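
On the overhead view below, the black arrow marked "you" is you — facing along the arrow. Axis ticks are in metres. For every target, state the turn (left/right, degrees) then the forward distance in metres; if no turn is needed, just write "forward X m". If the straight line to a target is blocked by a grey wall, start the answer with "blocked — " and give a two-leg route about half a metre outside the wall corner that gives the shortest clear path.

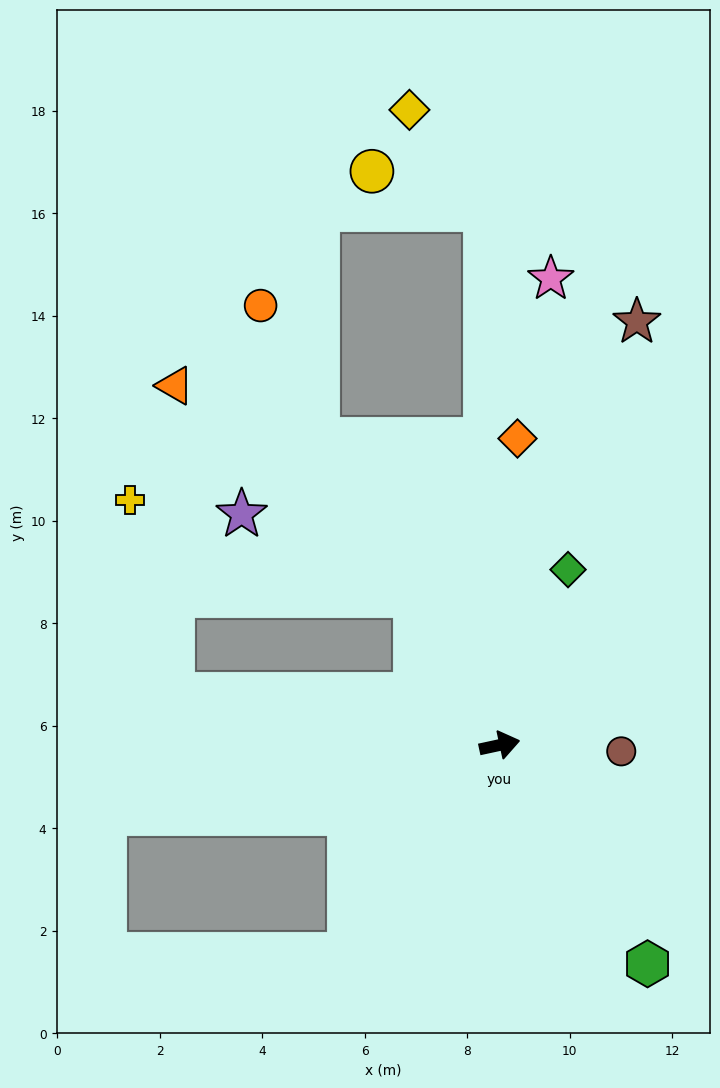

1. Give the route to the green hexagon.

turn right 68°, forward 5.2 m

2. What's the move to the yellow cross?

blocked — turn left 159°, forward 6.4 m, then turn right 69°, forward 3.9 m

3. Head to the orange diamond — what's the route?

turn left 74°, forward 6.0 m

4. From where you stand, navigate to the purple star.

blocked — turn left 107°, forward 3.3 m, then turn left 35°, forward 3.7 m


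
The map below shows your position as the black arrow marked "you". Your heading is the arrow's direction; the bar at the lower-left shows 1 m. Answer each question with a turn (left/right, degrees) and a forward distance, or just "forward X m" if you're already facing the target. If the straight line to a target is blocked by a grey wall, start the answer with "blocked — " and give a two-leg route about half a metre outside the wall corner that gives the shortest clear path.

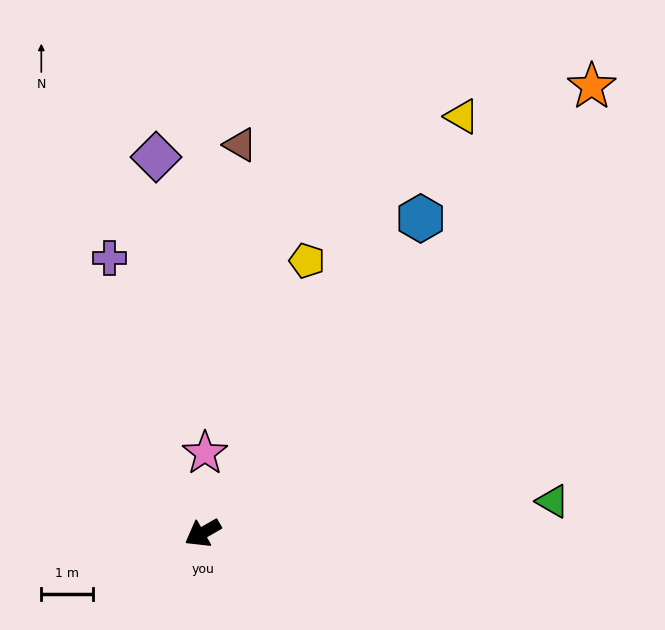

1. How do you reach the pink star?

turn right 122°, forward 1.5 m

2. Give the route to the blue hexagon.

turn right 155°, forward 7.3 m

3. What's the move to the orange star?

turn right 161°, forward 11.4 m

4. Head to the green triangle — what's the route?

turn left 155°, forward 6.7 m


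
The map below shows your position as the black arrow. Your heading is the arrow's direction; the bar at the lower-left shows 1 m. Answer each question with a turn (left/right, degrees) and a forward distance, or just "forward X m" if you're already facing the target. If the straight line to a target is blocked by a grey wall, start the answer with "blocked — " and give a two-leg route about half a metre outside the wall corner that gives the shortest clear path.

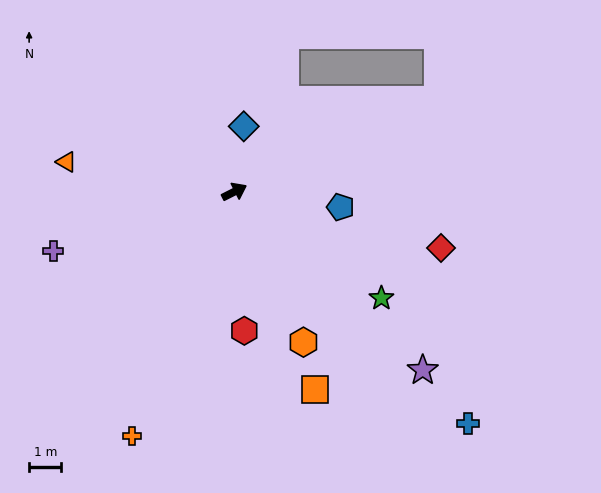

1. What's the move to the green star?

turn right 63°, forward 5.6 m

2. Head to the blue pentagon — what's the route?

turn right 35°, forward 3.3 m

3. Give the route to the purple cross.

turn left 171°, forward 5.9 m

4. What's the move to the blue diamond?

turn left 55°, forward 2.0 m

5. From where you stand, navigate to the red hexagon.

turn right 113°, forward 4.3 m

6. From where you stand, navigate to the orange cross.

turn right 140°, forward 8.2 m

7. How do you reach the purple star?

turn right 70°, forward 8.0 m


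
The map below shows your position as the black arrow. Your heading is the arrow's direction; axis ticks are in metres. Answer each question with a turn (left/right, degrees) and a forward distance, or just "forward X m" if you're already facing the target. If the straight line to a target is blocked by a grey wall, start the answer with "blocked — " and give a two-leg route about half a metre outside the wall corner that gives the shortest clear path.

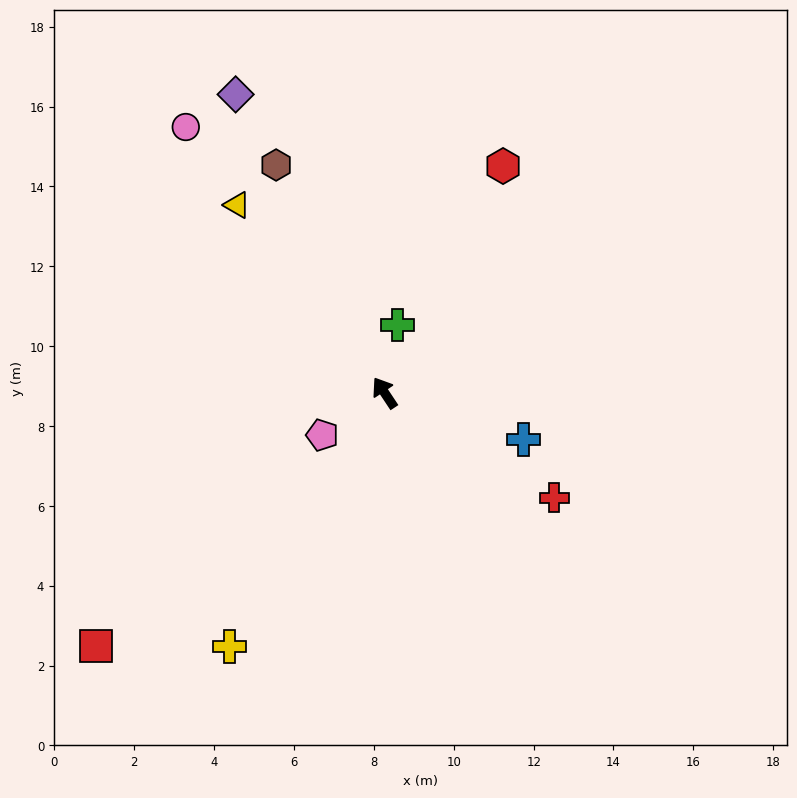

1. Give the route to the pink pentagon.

turn left 91°, forward 1.9 m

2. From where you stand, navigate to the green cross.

turn right 44°, forward 1.7 m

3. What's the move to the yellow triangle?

turn left 5°, forward 6.0 m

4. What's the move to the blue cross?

turn right 142°, forward 3.7 m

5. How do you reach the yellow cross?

turn left 115°, forward 7.5 m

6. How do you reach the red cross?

turn right 155°, forward 5.0 m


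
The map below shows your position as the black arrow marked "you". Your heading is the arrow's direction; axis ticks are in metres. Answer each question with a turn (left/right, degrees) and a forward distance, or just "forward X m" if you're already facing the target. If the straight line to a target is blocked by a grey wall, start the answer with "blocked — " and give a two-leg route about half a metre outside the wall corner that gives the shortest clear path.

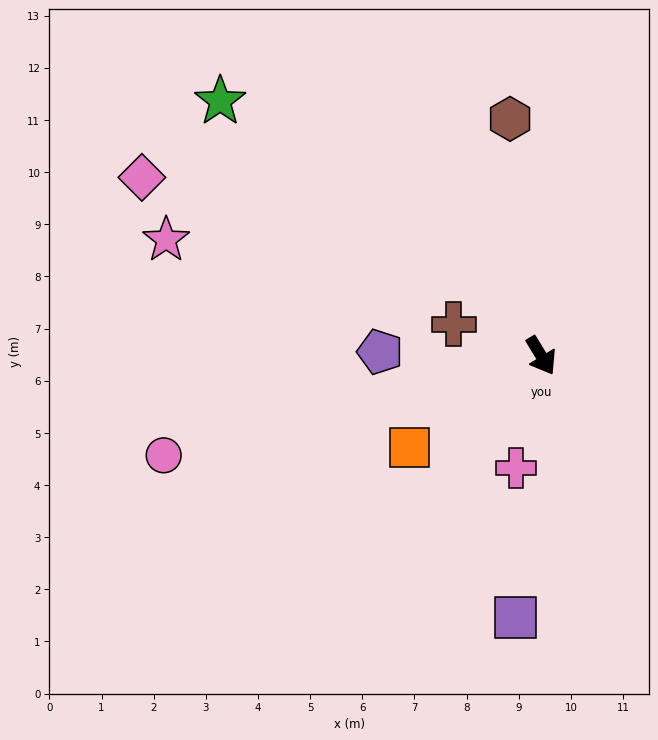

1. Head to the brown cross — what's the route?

turn right 141°, forward 1.8 m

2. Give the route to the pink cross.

turn right 44°, forward 2.2 m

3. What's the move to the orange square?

turn right 86°, forward 3.1 m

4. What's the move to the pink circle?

turn right 106°, forward 7.5 m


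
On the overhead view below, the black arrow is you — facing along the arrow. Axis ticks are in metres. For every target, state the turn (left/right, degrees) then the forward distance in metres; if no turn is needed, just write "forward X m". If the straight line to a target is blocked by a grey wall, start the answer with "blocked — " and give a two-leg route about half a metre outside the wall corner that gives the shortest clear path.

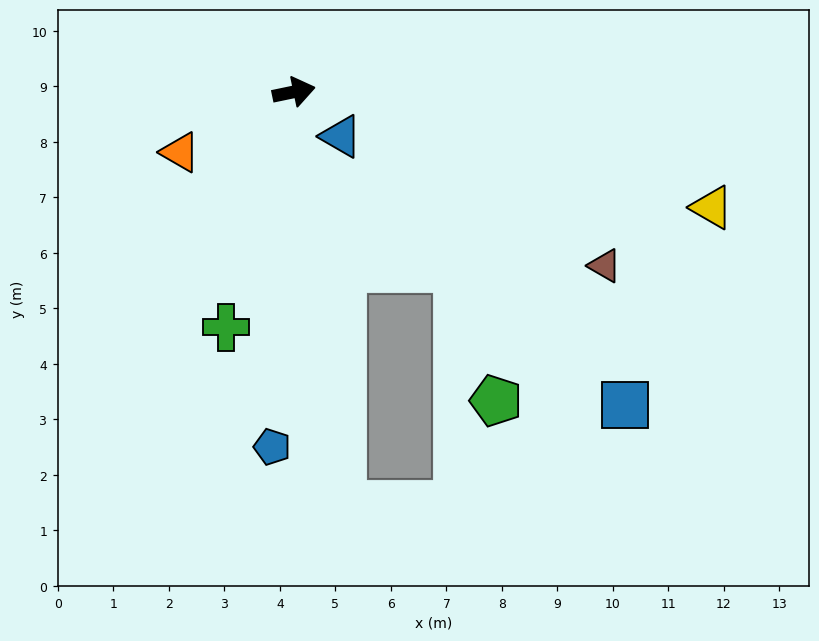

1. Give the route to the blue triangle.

turn right 55°, forward 1.2 m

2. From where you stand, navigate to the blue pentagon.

turn right 105°, forward 6.4 m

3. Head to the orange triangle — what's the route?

turn right 164°, forward 2.3 m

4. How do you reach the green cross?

turn right 118°, forward 4.4 m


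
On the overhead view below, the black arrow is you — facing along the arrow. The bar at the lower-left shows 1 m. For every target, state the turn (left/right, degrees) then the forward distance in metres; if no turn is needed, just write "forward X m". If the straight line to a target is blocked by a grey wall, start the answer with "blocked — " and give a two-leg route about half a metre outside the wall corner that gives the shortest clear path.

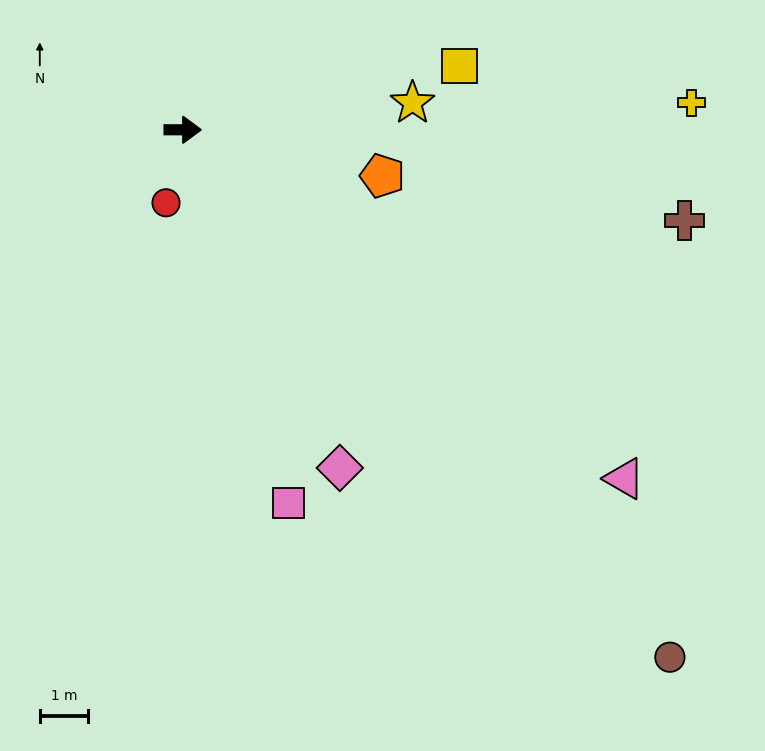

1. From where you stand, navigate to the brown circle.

turn right 47°, forward 14.9 m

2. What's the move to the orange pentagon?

turn right 13°, forward 4.3 m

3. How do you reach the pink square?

turn right 74°, forward 8.1 m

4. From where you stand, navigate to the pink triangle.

turn right 38°, forward 11.7 m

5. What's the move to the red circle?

turn right 103°, forward 1.6 m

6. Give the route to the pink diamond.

turn right 65°, forward 7.7 m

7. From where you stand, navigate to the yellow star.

turn left 7°, forward 4.8 m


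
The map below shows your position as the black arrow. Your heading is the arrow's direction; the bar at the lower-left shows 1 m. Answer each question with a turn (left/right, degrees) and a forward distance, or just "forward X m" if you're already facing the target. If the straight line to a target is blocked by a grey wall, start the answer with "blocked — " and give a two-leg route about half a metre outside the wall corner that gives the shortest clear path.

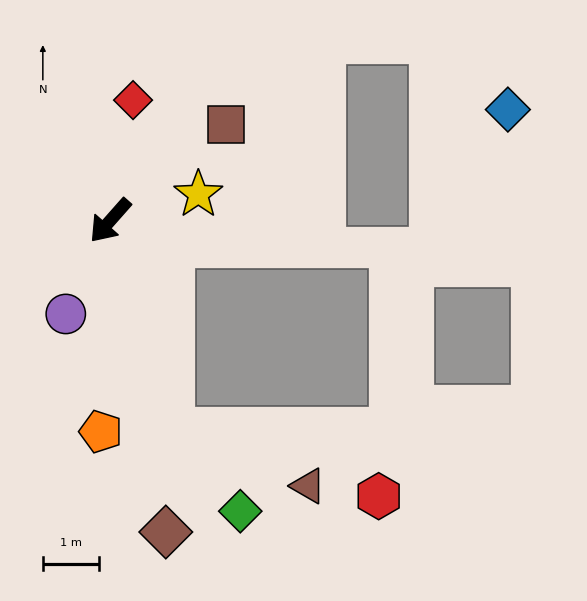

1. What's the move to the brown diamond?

turn left 52°, forward 5.6 m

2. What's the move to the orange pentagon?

turn left 39°, forward 3.8 m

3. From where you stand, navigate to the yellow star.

turn left 148°, forward 1.6 m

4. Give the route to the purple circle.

turn left 16°, forward 1.8 m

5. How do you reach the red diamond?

turn right 149°, forward 2.2 m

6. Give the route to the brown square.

turn left 171°, forward 2.7 m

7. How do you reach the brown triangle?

blocked — turn left 57°, forward 3.9 m, then turn left 53°, forward 2.6 m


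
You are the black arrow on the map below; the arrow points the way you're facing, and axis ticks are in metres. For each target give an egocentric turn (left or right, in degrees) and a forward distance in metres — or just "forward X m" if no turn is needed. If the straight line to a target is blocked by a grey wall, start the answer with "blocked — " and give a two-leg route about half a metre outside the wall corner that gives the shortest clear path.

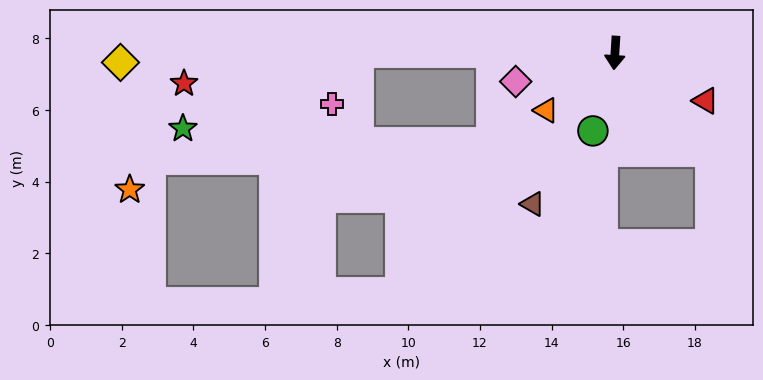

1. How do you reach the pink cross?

blocked — turn right 86°, forward 7.2 m, then turn left 62°, forward 1.6 m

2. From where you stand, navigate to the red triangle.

turn left 66°, forward 2.9 m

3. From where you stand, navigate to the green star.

blocked — turn right 86°, forward 7.2 m, then turn left 23°, forward 5.3 m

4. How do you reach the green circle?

turn right 12°, forward 2.3 m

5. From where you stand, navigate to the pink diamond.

turn right 70°, forward 2.9 m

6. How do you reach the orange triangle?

turn right 47°, forward 2.5 m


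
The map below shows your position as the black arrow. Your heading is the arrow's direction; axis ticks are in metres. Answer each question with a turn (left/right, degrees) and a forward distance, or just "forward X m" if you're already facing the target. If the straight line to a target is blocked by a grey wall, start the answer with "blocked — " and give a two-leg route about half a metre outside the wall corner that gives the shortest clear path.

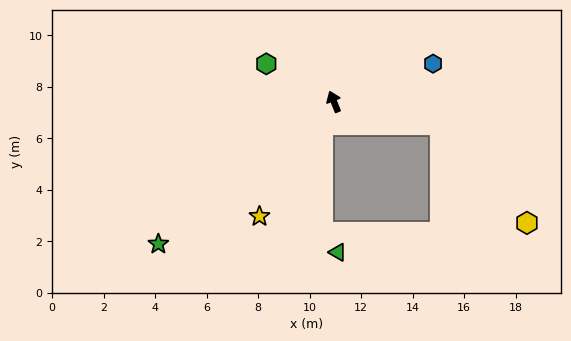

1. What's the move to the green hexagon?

turn left 39°, forward 3.0 m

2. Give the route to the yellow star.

turn left 125°, forward 5.3 m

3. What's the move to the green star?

turn left 107°, forward 8.8 m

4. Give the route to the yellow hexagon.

blocked — turn right 124°, forward 4.2 m, then turn right 37°, forward 5.1 m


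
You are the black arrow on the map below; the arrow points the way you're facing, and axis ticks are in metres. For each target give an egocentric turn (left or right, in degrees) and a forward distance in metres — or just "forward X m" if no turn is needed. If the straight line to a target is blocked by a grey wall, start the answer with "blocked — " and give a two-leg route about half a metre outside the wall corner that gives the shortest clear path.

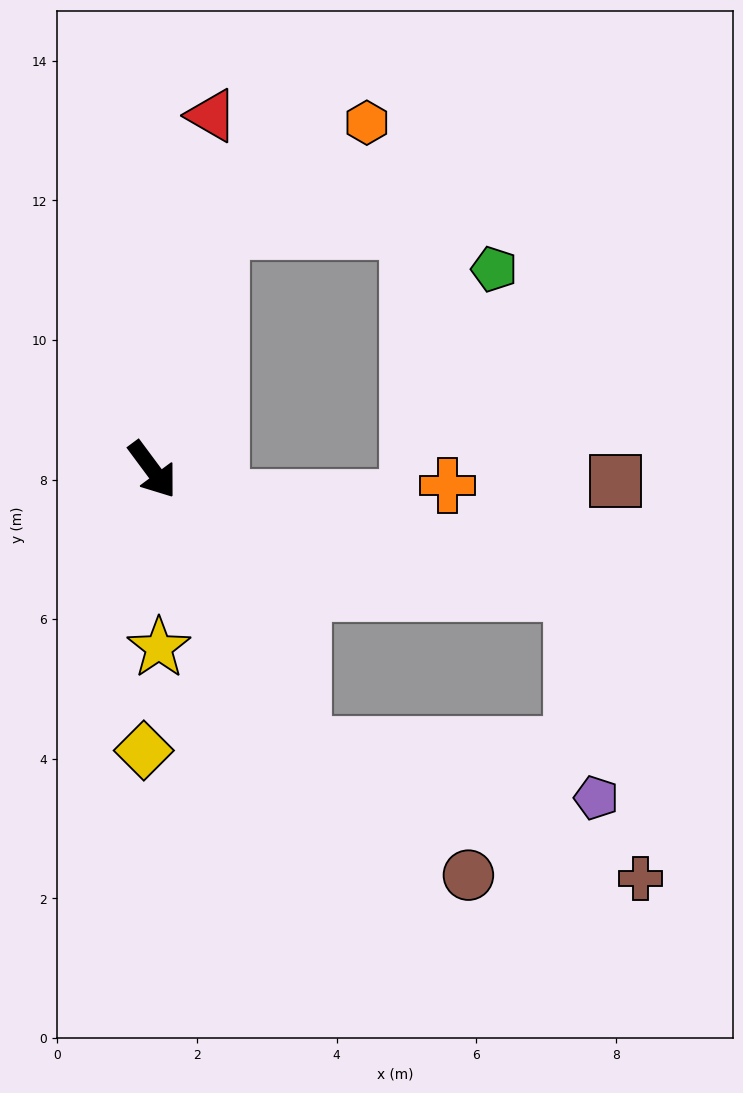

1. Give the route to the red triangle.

turn left 134°, forward 5.1 m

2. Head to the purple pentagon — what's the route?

blocked — turn right 8°, forward 4.5 m, then turn left 51°, forward 4.3 m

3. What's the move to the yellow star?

turn right 34°, forward 2.6 m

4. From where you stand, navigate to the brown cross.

blocked — turn right 8°, forward 4.5 m, then turn left 40°, forward 5.2 m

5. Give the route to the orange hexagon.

blocked — turn left 128°, forward 3.6 m, then turn right 39°, forward 2.6 m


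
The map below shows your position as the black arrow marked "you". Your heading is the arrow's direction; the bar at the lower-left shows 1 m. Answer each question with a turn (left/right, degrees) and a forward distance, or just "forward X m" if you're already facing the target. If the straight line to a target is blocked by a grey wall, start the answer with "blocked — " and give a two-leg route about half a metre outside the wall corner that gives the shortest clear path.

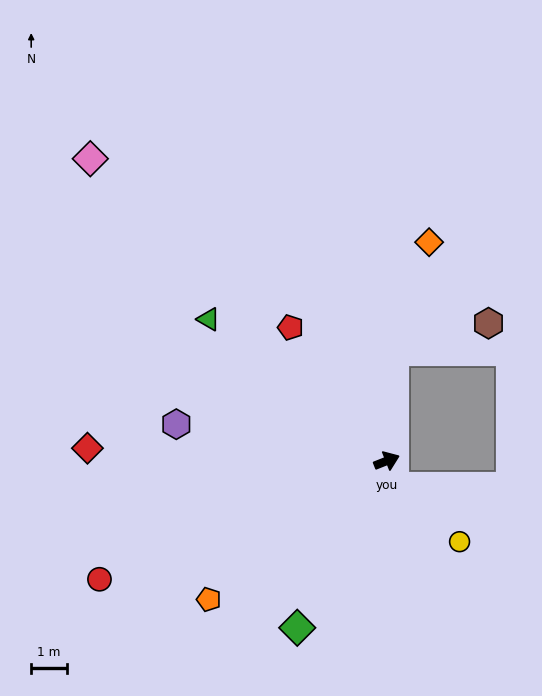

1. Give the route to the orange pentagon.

turn right 164°, forward 6.3 m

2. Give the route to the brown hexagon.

blocked — turn left 65°, forward 3.1 m, then turn right 70°, forward 2.8 m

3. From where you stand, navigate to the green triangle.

turn left 120°, forward 6.4 m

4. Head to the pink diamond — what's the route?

turn left 113°, forward 11.8 m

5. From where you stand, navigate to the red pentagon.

turn left 104°, forward 4.6 m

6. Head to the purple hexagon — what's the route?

turn left 148°, forward 6.0 m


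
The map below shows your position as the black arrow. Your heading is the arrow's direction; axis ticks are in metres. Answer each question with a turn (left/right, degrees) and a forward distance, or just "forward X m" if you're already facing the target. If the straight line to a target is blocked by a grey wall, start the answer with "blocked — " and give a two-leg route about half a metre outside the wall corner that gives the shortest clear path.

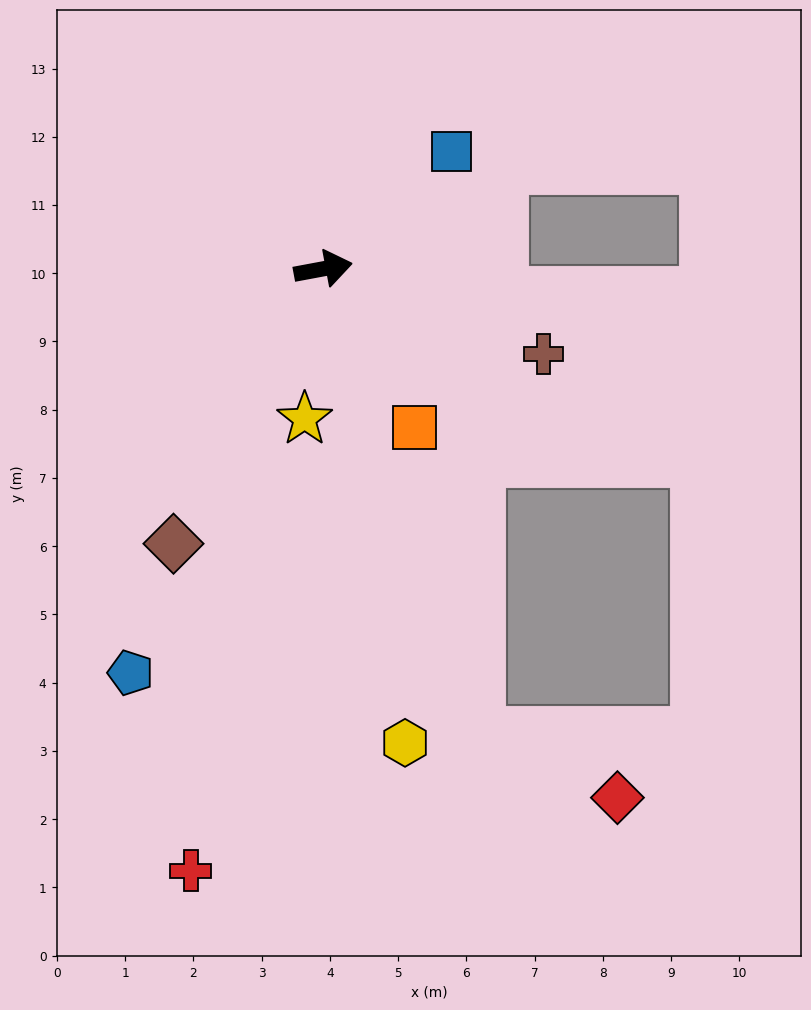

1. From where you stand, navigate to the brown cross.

turn right 32°, forward 3.5 m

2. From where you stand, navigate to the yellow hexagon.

turn right 91°, forward 7.0 m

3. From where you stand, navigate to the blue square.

turn left 32°, forward 2.5 m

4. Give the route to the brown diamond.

turn right 129°, forward 4.6 m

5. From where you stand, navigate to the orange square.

turn right 71°, forward 2.7 m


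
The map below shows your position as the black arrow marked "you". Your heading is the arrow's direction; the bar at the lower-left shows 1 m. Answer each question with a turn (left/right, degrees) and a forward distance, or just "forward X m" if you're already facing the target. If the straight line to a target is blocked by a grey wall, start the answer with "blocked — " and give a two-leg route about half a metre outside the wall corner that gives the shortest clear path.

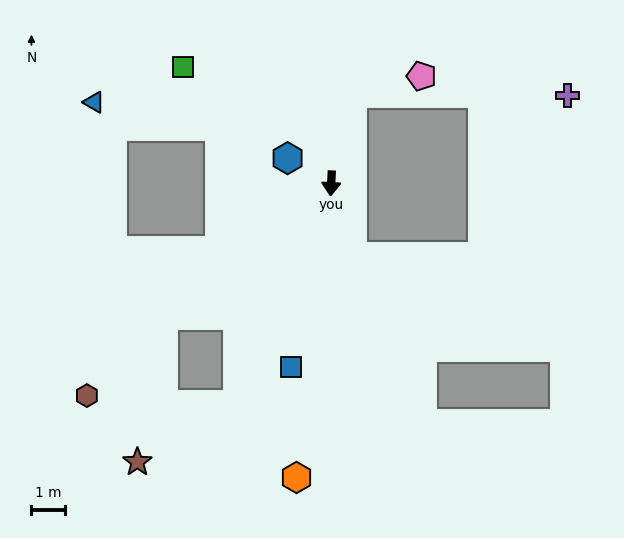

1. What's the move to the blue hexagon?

turn right 117°, forward 1.5 m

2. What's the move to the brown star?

blocked — turn right 20°, forward 7.1 m, then turn right 37°, forward 3.4 m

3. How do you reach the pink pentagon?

blocked — turn left 169°, forward 2.7 m, then turn right 62°, forward 2.1 m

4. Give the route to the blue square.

turn right 9°, forward 5.5 m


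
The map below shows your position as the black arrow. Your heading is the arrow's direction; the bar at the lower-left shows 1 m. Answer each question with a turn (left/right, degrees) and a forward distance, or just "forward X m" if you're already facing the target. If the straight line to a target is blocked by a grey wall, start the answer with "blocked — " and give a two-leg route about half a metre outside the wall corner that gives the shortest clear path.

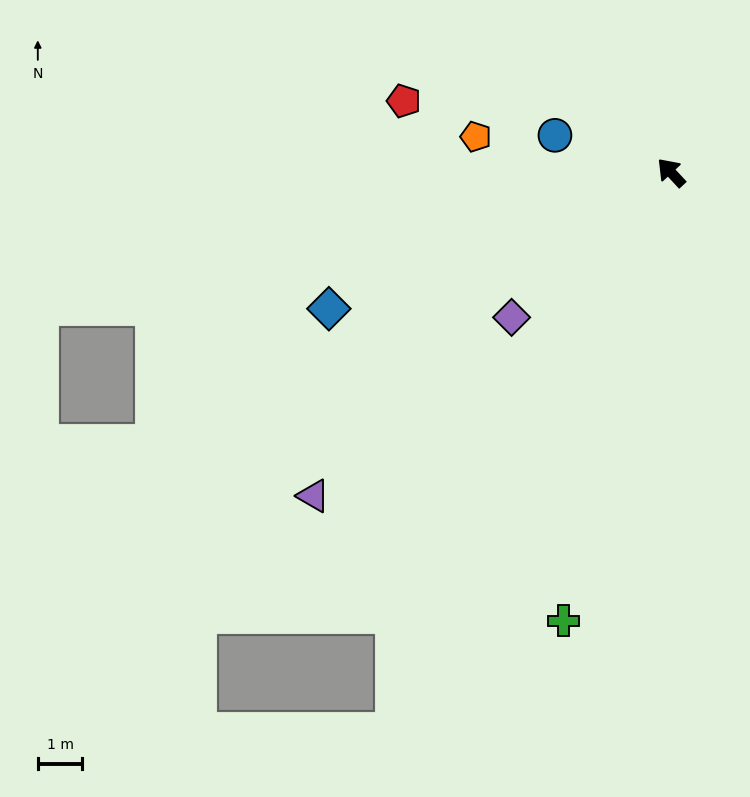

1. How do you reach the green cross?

turn left 124°, forward 10.4 m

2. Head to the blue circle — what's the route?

turn left 29°, forward 2.7 m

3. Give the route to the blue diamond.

turn left 69°, forward 8.3 m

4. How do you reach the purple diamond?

turn left 89°, forward 4.9 m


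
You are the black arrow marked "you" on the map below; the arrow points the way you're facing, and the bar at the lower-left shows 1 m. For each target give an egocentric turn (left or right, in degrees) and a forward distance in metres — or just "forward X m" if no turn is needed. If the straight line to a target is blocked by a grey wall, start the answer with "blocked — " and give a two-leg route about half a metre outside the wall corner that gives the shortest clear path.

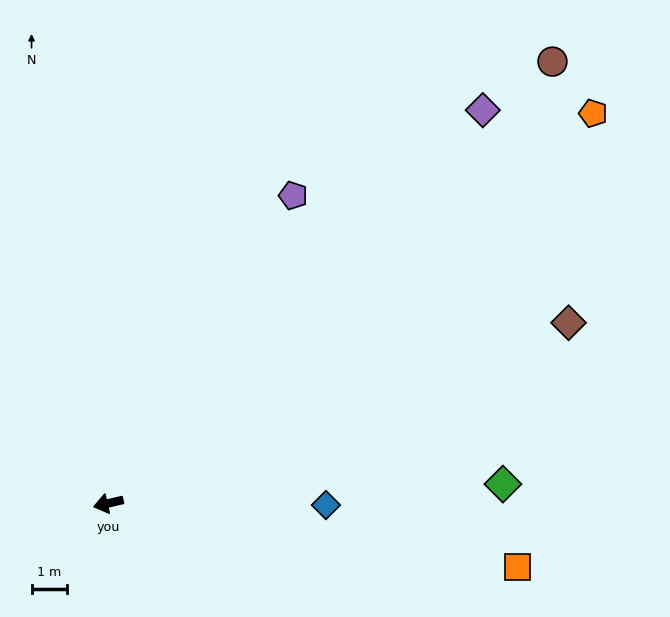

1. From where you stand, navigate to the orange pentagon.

turn right 154°, forward 17.4 m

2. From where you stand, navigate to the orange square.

turn left 158°, forward 11.6 m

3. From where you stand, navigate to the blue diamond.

turn left 166°, forward 6.1 m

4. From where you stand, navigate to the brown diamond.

turn right 172°, forward 13.8 m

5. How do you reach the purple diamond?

turn right 147°, forward 15.2 m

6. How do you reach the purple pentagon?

turn right 134°, forward 10.0 m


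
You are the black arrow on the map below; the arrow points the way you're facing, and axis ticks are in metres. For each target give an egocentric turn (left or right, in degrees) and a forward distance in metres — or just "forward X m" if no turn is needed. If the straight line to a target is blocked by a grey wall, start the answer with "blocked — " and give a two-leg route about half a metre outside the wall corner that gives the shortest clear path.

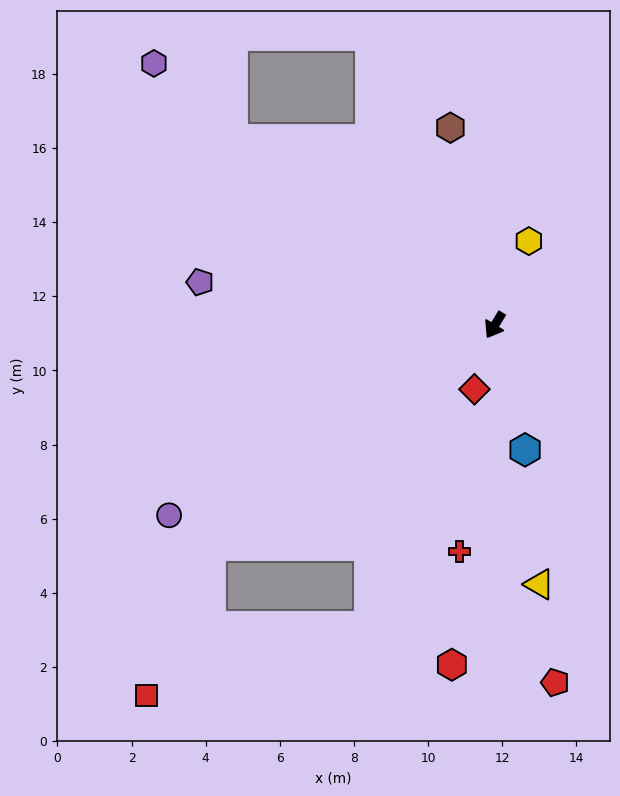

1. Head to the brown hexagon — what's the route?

turn right 136°, forward 5.5 m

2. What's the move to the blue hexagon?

turn left 45°, forward 3.5 m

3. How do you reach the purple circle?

turn right 28°, forward 10.2 m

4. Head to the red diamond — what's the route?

turn left 14°, forward 1.8 m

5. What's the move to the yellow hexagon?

turn right 171°, forward 2.4 m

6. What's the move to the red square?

blocked — turn right 21°, forward 9.7 m, then turn left 29°, forward 4.4 m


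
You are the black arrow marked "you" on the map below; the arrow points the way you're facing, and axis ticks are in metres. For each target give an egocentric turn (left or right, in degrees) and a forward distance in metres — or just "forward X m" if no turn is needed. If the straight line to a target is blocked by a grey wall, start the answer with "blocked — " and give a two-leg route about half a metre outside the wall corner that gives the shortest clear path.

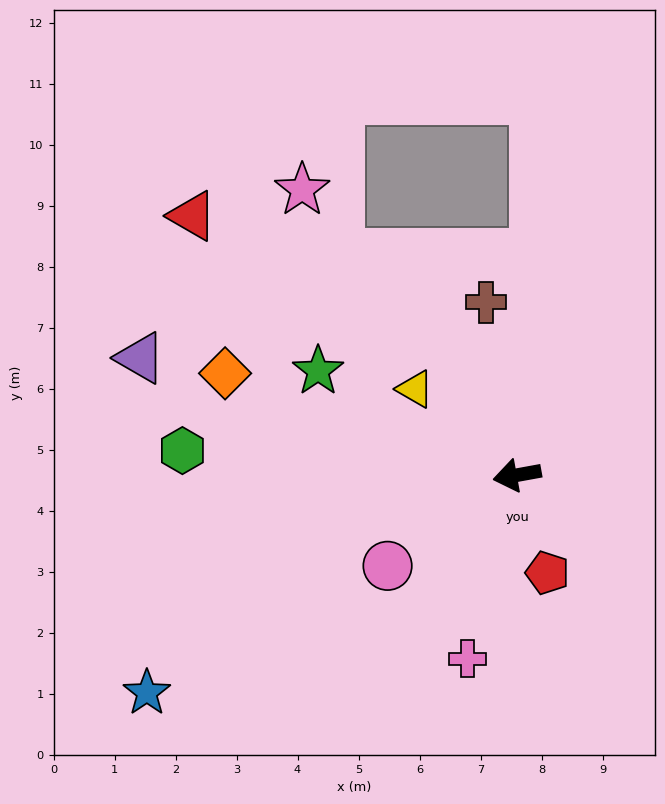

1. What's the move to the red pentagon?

turn left 97°, forward 1.7 m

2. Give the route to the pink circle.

turn left 25°, forward 2.6 m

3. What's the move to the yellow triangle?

turn right 50°, forward 2.2 m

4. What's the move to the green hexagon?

turn right 15°, forward 5.5 m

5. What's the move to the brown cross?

turn right 90°, forward 2.9 m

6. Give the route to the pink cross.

turn left 65°, forward 3.1 m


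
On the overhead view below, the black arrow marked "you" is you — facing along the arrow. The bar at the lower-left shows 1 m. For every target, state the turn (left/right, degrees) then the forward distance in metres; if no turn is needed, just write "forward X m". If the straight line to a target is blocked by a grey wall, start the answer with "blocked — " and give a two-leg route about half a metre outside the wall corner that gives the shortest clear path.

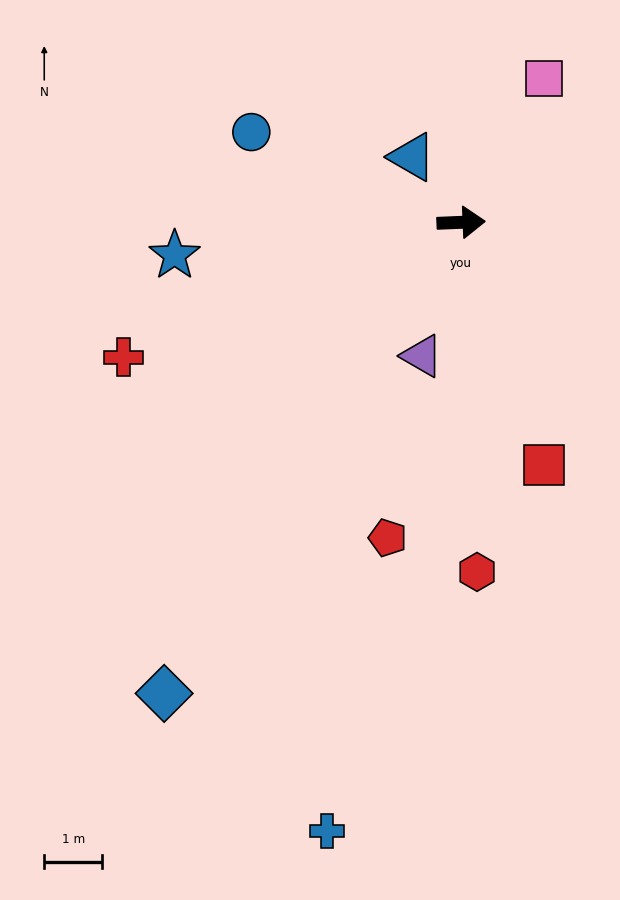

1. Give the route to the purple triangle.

turn right 109°, forward 2.4 m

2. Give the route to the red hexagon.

turn right 90°, forward 6.1 m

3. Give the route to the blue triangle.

turn left 125°, forward 1.4 m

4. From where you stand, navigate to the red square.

turn right 73°, forward 4.4 m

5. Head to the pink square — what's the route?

turn left 58°, forward 2.9 m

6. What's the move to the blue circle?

turn left 154°, forward 4.0 m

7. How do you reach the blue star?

turn right 176°, forward 5.0 m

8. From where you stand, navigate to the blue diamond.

turn right 125°, forward 9.6 m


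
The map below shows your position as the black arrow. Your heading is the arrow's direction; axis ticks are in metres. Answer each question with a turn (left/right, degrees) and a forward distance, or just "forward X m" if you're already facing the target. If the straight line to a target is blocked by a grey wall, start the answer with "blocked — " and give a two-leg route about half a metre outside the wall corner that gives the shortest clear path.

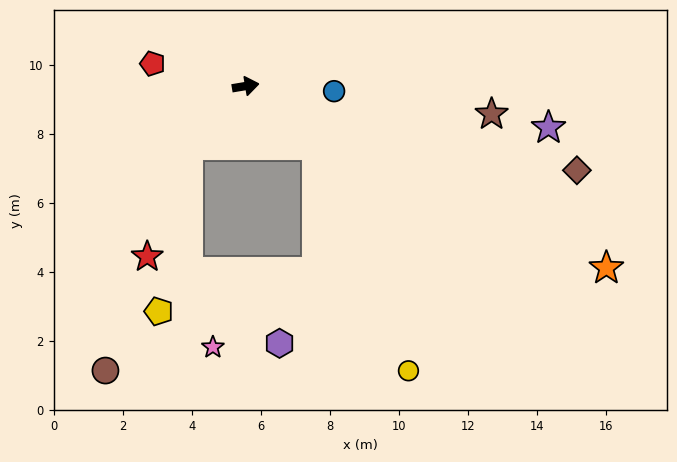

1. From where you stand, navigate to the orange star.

turn right 36°, forward 11.7 m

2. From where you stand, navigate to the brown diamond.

turn right 24°, forward 9.9 m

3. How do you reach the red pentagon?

turn left 157°, forward 2.8 m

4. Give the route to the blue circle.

turn right 13°, forward 2.6 m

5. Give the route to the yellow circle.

blocked — turn right 49°, forward 2.7 m, then turn right 28°, forward 7.0 m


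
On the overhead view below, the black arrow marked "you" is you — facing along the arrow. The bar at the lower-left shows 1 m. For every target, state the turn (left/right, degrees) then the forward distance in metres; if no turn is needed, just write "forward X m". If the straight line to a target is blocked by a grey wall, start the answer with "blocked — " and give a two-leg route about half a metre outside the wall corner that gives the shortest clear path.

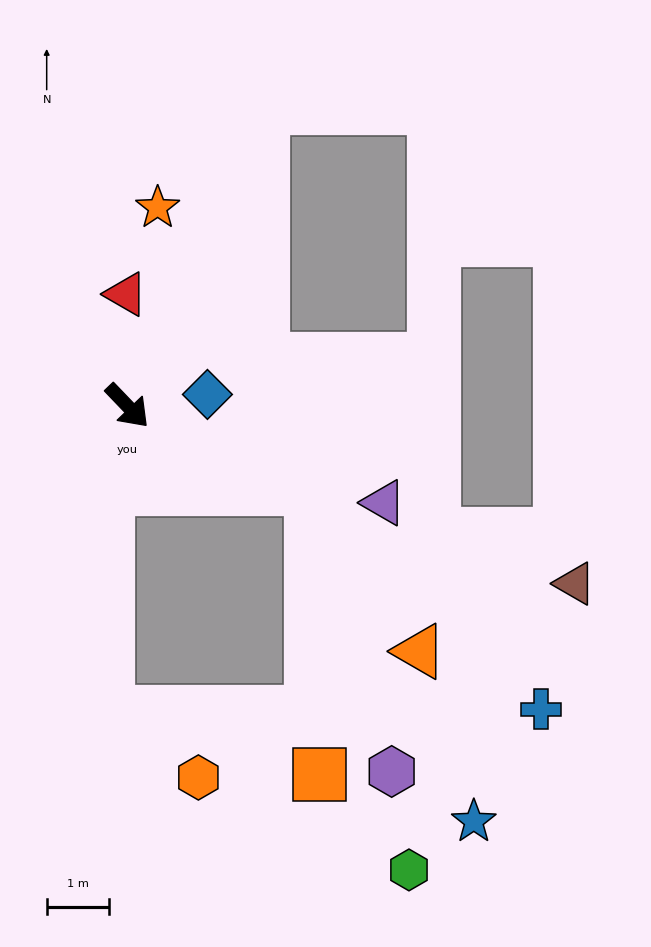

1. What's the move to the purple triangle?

turn left 26°, forward 4.4 m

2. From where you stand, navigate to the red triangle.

turn left 137°, forward 1.8 m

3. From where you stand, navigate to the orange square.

blocked — turn left 22°, forward 3.2 m, then turn right 64°, forward 4.6 m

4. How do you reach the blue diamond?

turn left 54°, forward 1.3 m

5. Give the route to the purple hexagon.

blocked — turn left 22°, forward 3.2 m, then turn right 50°, forward 4.7 m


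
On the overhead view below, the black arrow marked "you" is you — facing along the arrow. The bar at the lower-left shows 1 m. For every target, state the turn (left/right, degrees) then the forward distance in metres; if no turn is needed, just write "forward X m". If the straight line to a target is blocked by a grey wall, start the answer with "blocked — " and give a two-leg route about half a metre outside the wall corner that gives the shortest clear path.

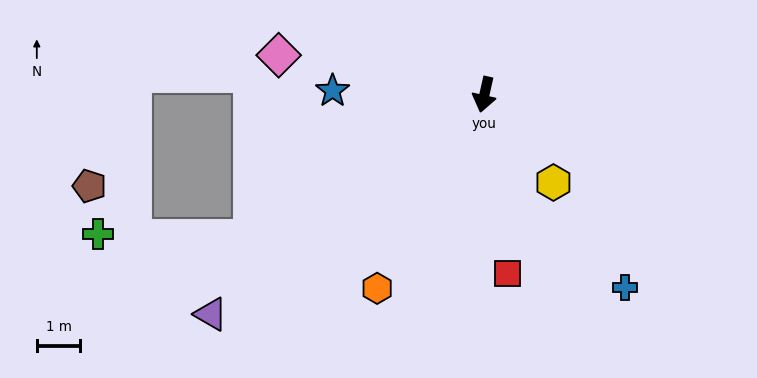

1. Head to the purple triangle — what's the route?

turn right 39°, forward 8.1 m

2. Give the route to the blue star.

turn right 79°, forward 3.5 m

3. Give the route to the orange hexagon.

turn right 16°, forward 5.1 m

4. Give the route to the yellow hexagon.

turn left 51°, forward 2.6 m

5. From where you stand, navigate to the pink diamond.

turn right 88°, forward 4.8 m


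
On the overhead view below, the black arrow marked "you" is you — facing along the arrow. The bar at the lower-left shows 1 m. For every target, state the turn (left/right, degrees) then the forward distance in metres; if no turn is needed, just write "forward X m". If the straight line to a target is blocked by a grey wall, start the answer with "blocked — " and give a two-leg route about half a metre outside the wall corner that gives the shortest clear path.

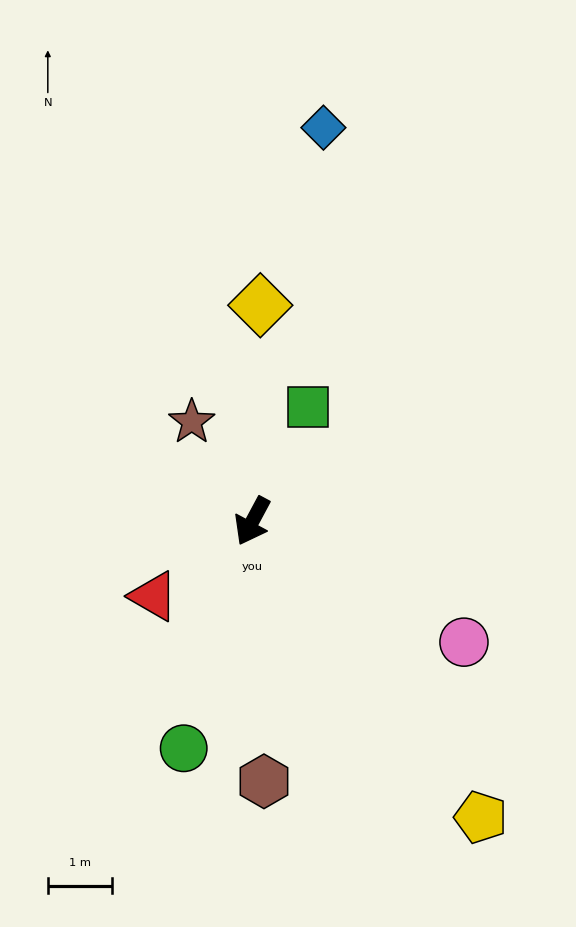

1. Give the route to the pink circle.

turn left 88°, forward 3.8 m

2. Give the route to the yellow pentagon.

turn left 66°, forward 5.8 m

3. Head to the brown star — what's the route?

turn right 120°, forward 1.8 m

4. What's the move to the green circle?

turn left 11°, forward 3.7 m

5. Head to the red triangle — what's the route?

turn right 25°, forward 1.9 m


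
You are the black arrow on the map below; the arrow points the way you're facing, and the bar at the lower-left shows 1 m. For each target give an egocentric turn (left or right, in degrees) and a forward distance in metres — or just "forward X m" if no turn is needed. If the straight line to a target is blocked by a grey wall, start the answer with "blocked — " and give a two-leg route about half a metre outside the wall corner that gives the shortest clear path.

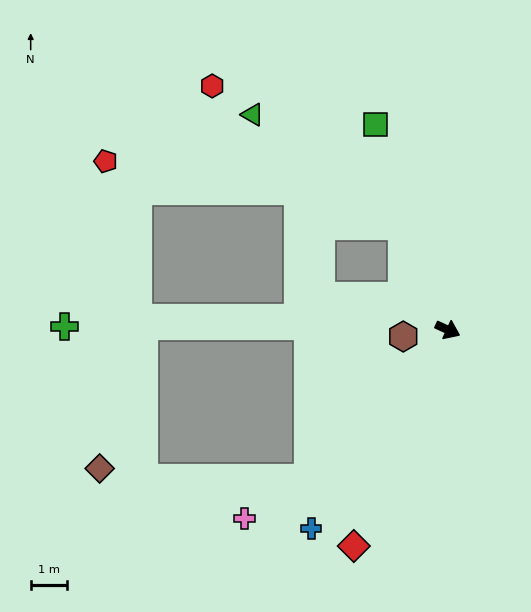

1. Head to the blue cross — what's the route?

turn right 100°, forward 6.7 m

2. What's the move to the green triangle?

blocked — turn left 138°, forward 3.2 m, then turn left 31°, forward 5.2 m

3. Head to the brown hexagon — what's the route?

turn right 147°, forward 1.3 m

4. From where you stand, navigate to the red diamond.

turn right 89°, forward 6.6 m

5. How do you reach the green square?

turn left 134°, forward 6.1 m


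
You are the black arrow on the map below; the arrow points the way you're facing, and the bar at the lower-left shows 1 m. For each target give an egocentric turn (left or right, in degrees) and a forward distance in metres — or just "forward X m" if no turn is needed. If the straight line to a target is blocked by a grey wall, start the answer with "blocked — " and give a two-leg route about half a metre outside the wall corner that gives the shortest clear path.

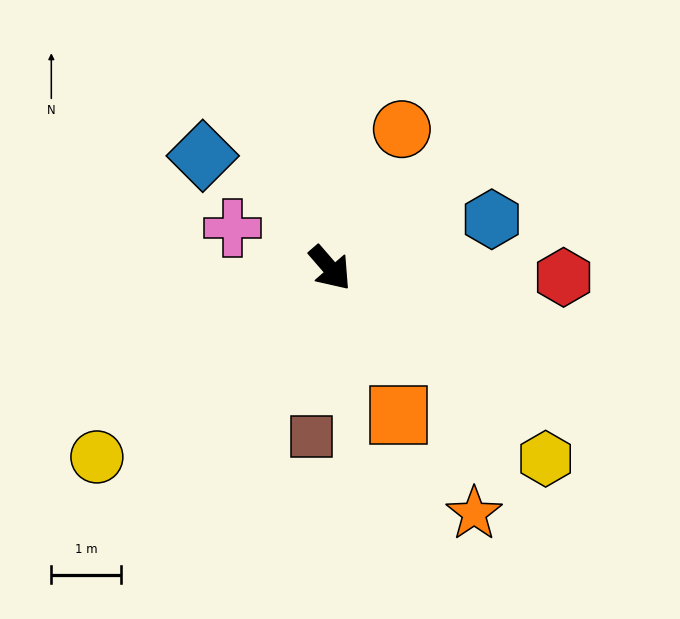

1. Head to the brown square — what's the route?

turn right 47°, forward 2.4 m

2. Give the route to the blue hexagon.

turn left 66°, forward 2.4 m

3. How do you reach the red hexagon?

turn left 47°, forward 3.3 m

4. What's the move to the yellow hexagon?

turn left 8°, forward 4.1 m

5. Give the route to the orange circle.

turn left 112°, forward 2.2 m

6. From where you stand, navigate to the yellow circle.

turn right 92°, forward 4.3 m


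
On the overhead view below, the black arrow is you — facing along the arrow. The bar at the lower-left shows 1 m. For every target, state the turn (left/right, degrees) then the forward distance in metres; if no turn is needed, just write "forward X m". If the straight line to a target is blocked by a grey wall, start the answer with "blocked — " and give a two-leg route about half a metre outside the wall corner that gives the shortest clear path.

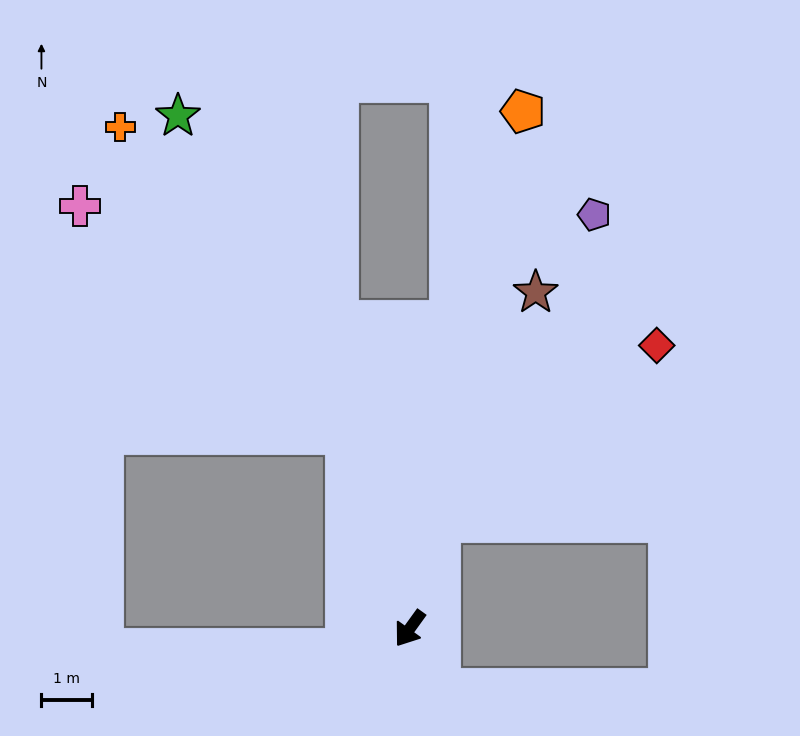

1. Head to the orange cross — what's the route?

blocked — turn right 126°, forward 4.1 m, then turn left 18°, forward 7.6 m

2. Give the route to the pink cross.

blocked — turn right 126°, forward 4.1 m, then turn left 31°, forward 7.0 m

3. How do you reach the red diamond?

blocked — turn right 160°, forward 2.2 m, then turn right 35°, forward 5.6 m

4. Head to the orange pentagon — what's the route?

turn right 157°, forward 10.5 m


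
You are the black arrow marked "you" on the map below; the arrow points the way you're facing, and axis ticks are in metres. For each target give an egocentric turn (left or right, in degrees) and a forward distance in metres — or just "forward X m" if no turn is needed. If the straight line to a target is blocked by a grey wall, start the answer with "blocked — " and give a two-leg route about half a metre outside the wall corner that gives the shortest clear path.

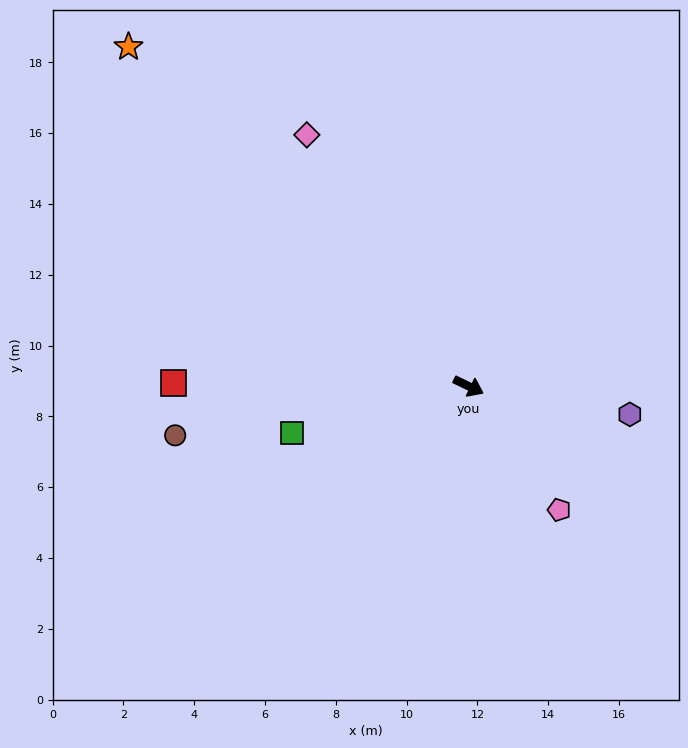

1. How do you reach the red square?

turn right 155°, forward 8.3 m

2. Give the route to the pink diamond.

turn left 149°, forward 8.4 m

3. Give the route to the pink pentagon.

turn right 28°, forward 4.3 m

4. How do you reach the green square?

turn right 139°, forward 5.2 m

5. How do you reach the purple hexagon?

turn left 16°, forward 4.6 m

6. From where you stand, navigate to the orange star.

turn left 161°, forward 13.6 m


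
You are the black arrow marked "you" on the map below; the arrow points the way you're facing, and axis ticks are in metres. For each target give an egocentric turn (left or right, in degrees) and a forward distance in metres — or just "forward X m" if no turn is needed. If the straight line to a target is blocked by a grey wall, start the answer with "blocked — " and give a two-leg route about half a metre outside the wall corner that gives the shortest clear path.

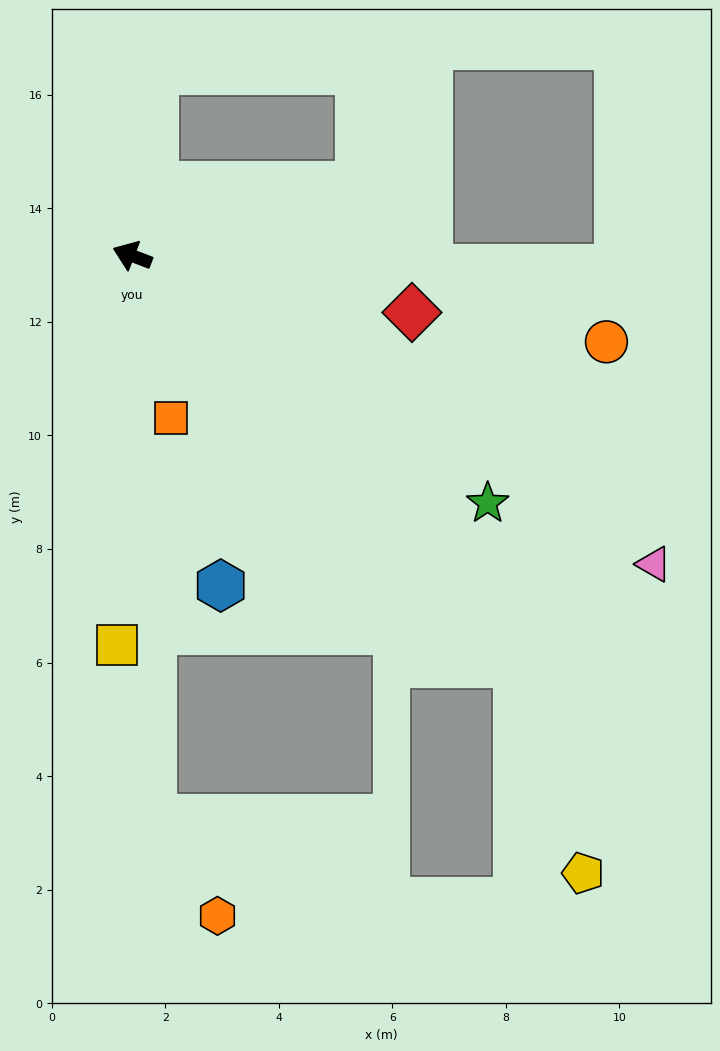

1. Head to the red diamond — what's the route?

turn right 170°, forward 5.0 m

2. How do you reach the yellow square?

turn left 109°, forward 6.9 m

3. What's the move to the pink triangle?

turn left 170°, forward 10.7 m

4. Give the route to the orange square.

turn left 124°, forward 2.9 m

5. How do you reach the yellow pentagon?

blocked — turn left 154°, forward 9.9 m, then turn right 25°, forward 3.9 m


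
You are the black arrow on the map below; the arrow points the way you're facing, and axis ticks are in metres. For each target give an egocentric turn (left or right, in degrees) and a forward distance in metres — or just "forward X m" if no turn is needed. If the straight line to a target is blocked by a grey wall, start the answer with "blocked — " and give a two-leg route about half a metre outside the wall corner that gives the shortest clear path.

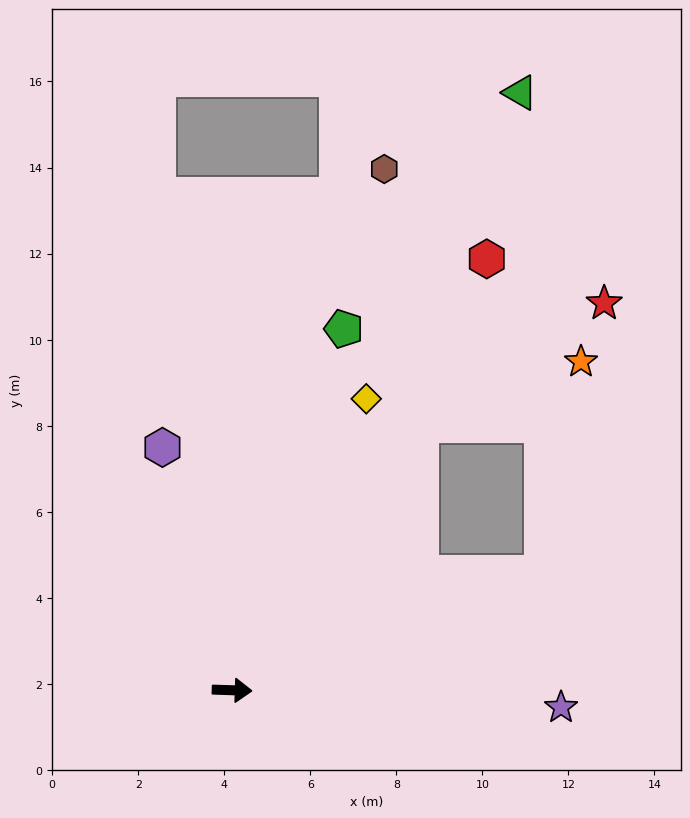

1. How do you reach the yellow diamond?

turn left 67°, forward 7.5 m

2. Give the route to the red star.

blocked — turn left 57°, forward 7.6 m, then turn right 22°, forward 5.1 m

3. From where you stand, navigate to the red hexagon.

turn left 61°, forward 11.6 m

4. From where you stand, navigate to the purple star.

forward 7.7 m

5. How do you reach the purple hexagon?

turn left 108°, forward 5.9 m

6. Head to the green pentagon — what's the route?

turn left 75°, forward 8.8 m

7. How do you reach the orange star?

blocked — turn left 57°, forward 7.6 m, then turn right 34°, forward 4.0 m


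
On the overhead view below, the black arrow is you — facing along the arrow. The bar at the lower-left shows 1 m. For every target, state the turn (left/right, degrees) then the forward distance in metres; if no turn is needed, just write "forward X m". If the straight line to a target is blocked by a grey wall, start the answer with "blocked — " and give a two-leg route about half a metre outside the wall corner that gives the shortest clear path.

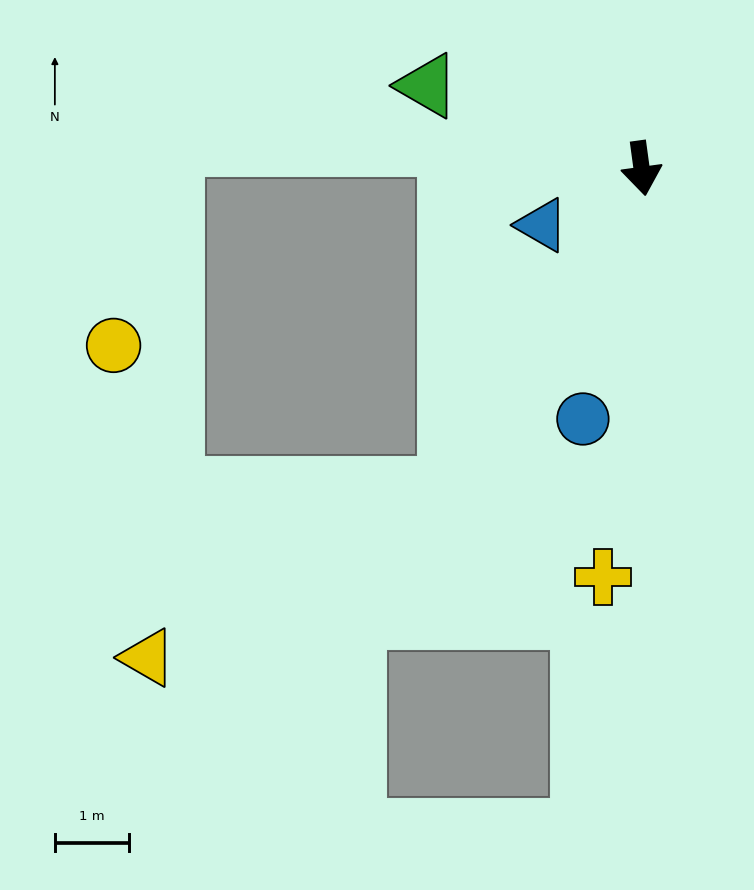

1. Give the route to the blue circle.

turn right 21°, forward 3.5 m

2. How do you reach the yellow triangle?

blocked — turn right 39°, forward 5.1 m, then turn right 29°, forward 4.7 m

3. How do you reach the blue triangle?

turn right 68°, forward 1.6 m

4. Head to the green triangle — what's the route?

turn right 119°, forward 3.1 m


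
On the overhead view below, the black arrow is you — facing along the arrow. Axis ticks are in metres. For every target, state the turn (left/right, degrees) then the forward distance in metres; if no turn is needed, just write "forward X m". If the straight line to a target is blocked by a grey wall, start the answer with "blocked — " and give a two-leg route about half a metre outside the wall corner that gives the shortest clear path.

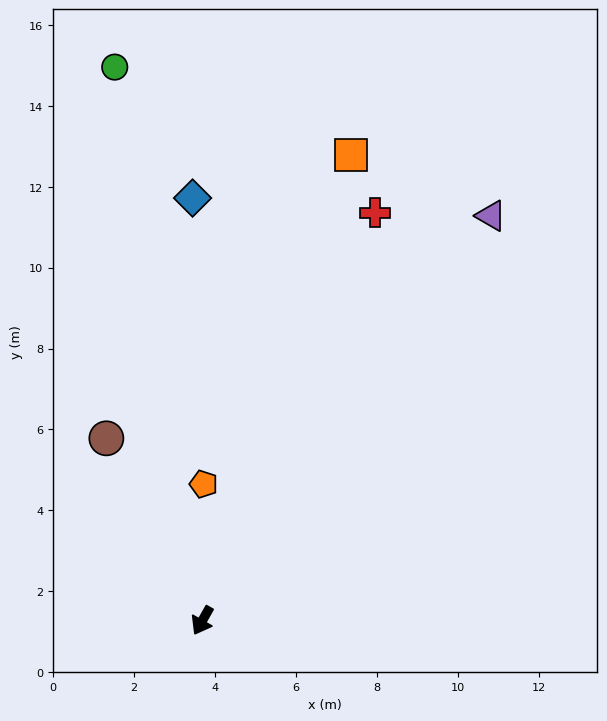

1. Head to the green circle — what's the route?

turn right 142°, forward 13.8 m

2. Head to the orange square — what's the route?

turn right 168°, forward 12.1 m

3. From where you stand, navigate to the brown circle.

turn right 123°, forward 5.1 m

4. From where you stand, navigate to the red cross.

turn right 174°, forward 10.9 m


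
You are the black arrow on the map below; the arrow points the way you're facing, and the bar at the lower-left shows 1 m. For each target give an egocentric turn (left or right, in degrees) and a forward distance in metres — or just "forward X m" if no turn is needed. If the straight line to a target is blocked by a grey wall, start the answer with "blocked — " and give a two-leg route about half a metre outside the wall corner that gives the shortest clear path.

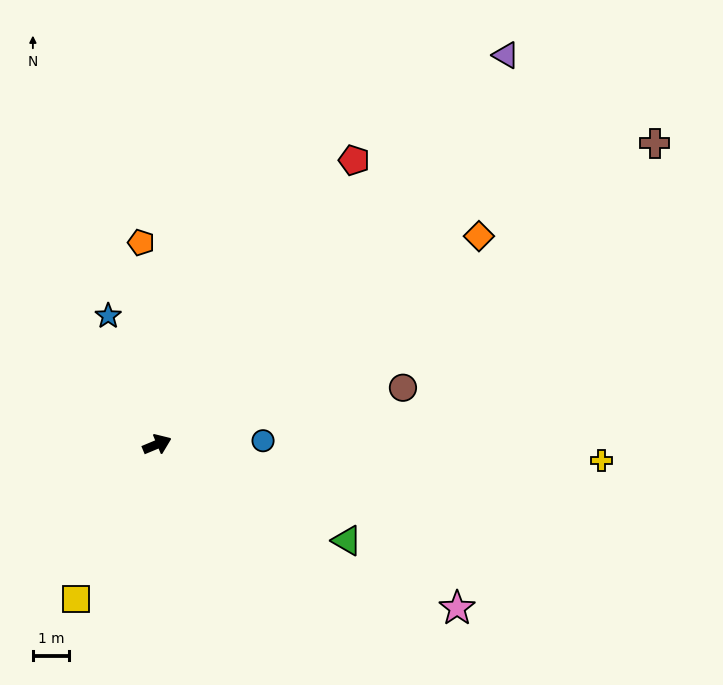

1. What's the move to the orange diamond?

turn left 10°, forward 10.5 m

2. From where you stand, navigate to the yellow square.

turn right 140°, forward 4.8 m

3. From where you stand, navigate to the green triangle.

turn right 50°, forward 5.8 m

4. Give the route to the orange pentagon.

turn left 72°, forward 5.5 m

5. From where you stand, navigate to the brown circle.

turn right 10°, forward 6.9 m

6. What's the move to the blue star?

turn left 88°, forward 3.8 m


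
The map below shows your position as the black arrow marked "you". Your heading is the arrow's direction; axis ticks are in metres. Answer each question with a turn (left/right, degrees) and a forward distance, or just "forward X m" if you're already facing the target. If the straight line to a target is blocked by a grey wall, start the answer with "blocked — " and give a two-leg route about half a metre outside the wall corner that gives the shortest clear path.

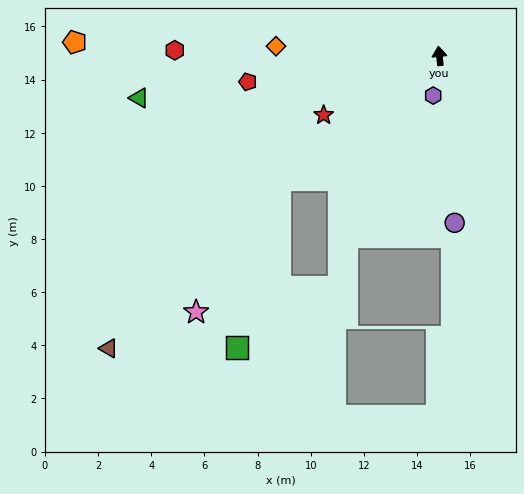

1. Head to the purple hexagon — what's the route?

turn left 165°, forward 1.5 m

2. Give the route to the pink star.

blocked — turn left 122°, forward 7.6 m, then turn left 20°, forward 5.9 m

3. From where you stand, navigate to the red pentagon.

turn left 92°, forward 7.3 m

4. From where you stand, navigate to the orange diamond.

turn left 81°, forward 6.2 m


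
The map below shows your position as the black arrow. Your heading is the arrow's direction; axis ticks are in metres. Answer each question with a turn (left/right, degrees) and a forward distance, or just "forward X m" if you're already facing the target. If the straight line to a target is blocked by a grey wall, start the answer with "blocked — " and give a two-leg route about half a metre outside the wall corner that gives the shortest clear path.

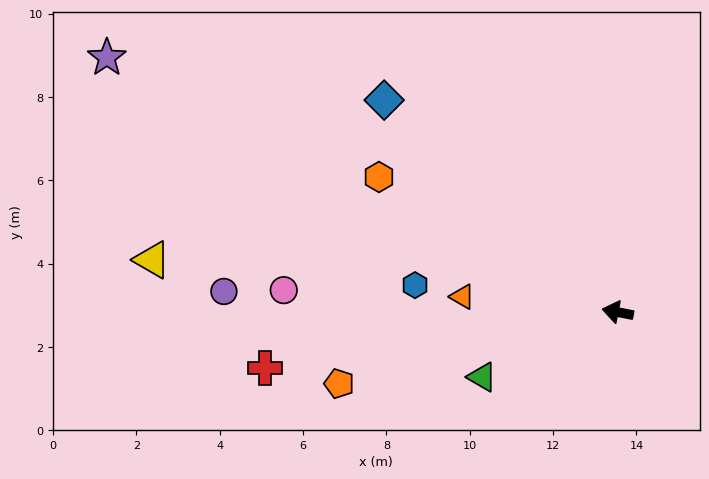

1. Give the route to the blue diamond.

turn right 31°, forward 7.6 m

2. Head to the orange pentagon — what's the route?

turn left 25°, forward 6.9 m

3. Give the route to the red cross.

turn left 20°, forward 8.6 m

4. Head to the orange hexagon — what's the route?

turn right 18°, forward 6.6 m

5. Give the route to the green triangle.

turn left 37°, forward 3.6 m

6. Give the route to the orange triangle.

turn left 5°, forward 3.7 m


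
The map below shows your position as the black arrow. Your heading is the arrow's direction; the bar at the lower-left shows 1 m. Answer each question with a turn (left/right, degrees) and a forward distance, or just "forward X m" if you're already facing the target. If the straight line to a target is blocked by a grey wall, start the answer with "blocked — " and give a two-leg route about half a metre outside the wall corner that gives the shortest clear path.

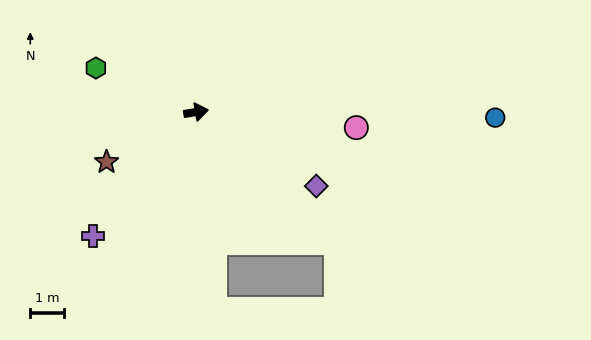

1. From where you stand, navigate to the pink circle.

turn right 15°, forward 4.8 m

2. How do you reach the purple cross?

turn right 139°, forward 4.8 m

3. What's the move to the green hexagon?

turn left 147°, forward 3.3 m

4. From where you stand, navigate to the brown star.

turn right 160°, forward 3.1 m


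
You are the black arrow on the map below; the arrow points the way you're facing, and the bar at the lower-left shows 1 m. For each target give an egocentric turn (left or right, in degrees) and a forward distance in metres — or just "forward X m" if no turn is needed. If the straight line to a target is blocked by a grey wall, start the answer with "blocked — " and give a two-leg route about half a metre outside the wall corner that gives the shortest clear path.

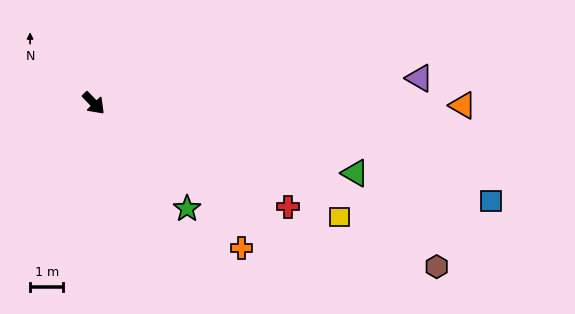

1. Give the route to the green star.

turn right 2°, forward 4.2 m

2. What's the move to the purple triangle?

turn left 50°, forward 9.8 m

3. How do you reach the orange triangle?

turn left 46°, forward 11.1 m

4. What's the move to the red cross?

turn left 18°, forward 6.6 m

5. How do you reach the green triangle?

turn left 31°, forward 8.1 m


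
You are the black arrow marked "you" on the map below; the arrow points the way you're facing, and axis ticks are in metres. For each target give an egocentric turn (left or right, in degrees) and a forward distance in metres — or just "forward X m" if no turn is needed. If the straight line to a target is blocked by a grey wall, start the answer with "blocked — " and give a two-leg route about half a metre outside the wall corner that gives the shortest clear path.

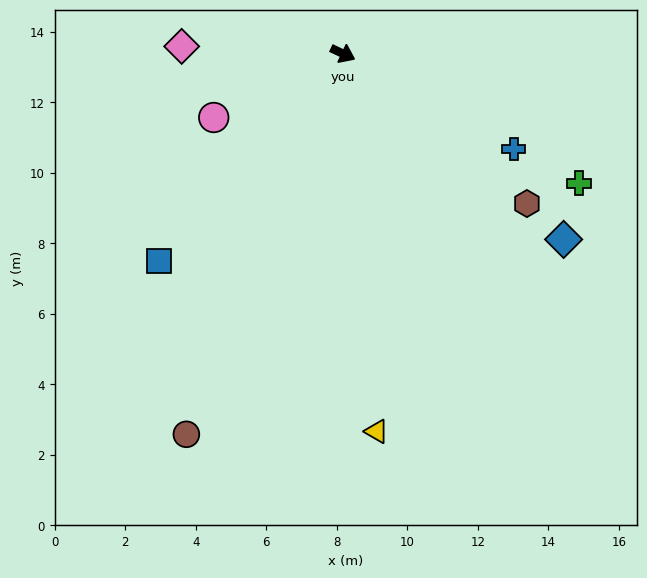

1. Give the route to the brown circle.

turn right 87°, forward 11.7 m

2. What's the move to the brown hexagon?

turn right 14°, forward 6.7 m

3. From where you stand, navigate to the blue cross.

turn right 4°, forward 5.6 m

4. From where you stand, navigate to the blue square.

turn right 106°, forward 7.9 m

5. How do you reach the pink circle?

turn right 128°, forward 4.1 m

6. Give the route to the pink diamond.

turn right 157°, forward 4.6 m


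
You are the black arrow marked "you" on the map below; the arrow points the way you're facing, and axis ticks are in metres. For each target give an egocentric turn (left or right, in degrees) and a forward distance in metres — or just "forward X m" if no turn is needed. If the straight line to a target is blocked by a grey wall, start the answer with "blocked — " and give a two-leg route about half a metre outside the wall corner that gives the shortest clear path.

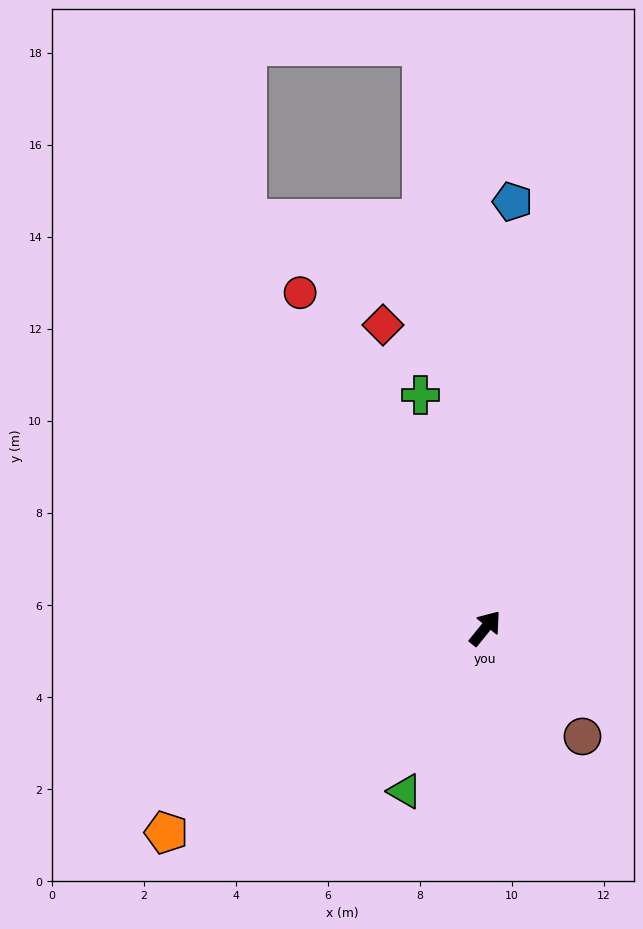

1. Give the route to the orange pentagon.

turn left 162°, forward 8.2 m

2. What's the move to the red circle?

turn left 68°, forward 8.3 m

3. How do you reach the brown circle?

turn right 99°, forward 3.2 m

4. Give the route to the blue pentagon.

turn left 35°, forward 9.3 m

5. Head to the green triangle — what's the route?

turn right 167°, forward 4.0 m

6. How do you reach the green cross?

turn left 54°, forward 5.3 m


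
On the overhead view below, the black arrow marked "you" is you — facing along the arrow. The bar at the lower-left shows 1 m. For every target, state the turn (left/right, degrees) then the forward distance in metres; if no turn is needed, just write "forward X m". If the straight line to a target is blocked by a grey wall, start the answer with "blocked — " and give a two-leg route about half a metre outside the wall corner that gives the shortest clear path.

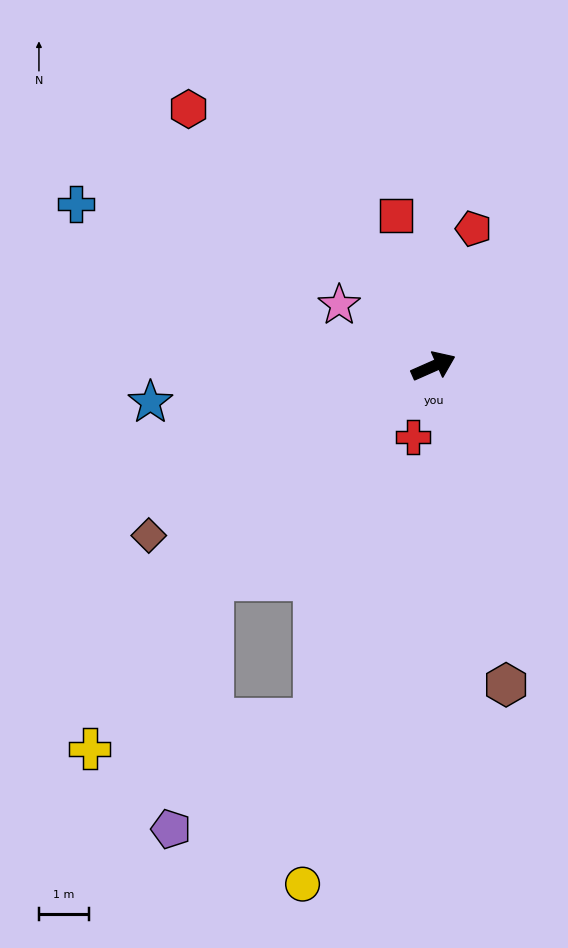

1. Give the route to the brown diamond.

turn right 173°, forward 6.6 m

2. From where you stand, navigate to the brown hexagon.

turn right 101°, forward 6.5 m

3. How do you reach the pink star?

turn left 123°, forward 2.2 m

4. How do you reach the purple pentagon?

blocked — turn right 160°, forward 6.1 m, then turn left 37°, forward 5.1 m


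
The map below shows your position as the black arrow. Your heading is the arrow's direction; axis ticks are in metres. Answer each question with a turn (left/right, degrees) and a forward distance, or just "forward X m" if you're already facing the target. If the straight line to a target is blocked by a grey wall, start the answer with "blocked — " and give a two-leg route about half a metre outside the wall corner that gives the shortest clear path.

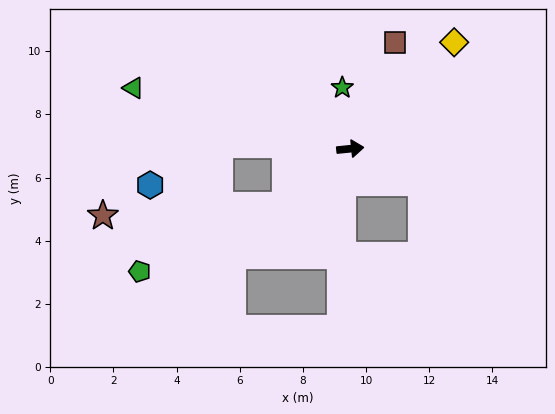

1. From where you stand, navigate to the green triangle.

turn left 159°, forward 7.1 m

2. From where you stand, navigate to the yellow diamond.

turn left 40°, forward 4.7 m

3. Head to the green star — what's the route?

turn left 92°, forward 2.0 m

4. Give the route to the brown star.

blocked — turn right 144°, forward 2.7 m, then turn right 39°, forward 5.8 m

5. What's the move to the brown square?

turn left 61°, forward 3.7 m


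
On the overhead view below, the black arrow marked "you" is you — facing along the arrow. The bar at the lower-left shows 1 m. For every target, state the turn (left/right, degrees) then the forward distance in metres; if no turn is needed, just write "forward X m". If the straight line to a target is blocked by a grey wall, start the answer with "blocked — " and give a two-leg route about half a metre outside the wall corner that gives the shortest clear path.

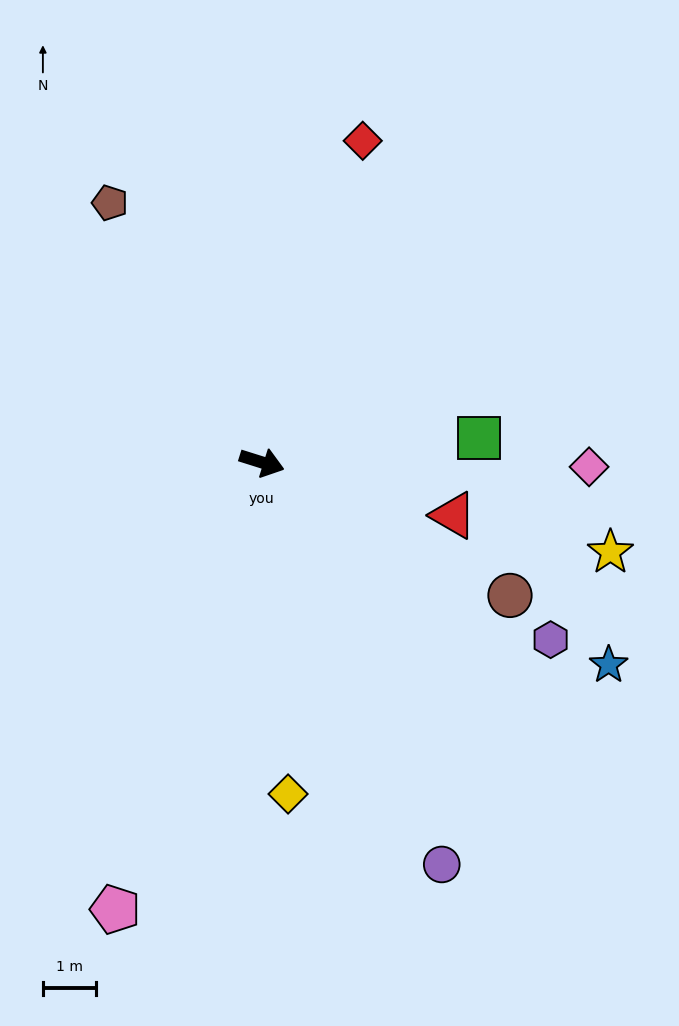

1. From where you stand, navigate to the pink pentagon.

turn right 91°, forward 8.9 m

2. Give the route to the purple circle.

turn right 48°, forward 8.3 m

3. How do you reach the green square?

turn left 24°, forward 4.1 m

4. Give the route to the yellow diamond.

turn right 68°, forward 6.3 m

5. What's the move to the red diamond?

turn left 90°, forward 6.4 m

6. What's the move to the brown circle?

turn right 11°, forward 5.3 m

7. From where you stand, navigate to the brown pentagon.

turn left 138°, forward 5.7 m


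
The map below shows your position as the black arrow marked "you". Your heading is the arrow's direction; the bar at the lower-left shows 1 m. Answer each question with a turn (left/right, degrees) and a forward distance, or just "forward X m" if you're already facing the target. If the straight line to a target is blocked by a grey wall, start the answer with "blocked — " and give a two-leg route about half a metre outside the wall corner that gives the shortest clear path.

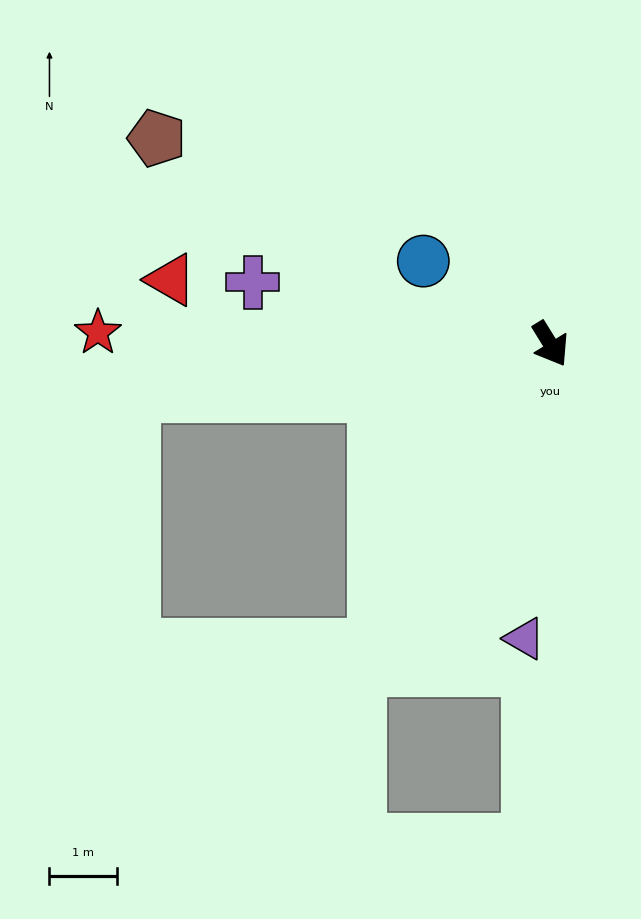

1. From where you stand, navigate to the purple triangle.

turn right 37°, forward 4.4 m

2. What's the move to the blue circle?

turn right 155°, forward 2.3 m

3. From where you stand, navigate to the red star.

turn right 123°, forward 6.7 m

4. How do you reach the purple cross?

turn right 133°, forward 4.5 m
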